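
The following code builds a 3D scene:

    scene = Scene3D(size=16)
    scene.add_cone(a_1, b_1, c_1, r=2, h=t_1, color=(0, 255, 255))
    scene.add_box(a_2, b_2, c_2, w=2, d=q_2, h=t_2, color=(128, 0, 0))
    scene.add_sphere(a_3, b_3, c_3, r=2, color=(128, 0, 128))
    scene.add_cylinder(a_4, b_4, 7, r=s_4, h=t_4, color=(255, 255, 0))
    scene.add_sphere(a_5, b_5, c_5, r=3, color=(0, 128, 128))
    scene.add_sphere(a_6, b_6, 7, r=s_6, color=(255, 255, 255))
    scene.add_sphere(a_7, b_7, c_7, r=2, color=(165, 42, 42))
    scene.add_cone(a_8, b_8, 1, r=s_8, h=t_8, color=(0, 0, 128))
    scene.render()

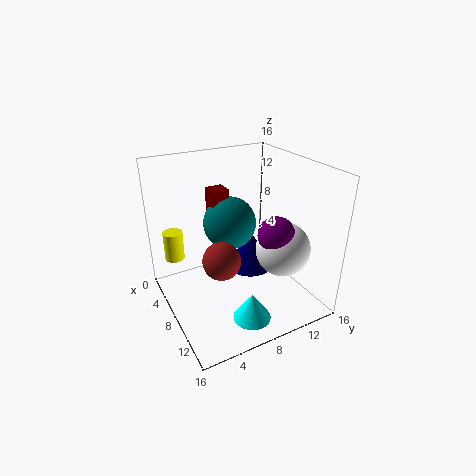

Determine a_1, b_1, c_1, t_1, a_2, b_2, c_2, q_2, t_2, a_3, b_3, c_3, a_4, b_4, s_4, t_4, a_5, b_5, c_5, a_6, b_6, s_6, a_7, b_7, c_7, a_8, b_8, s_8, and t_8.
a_1 = 13; b_1 = 7; c_1 = 1; t_1 = 3; a_2 = 4; b_2 = 6; c_2 = 8; q_2 = 2; t_2 = 5; a_3 = 11; b_3 = 11; c_3 = 9; a_4 = 7; b_4 = 1; s_4 = 1; t_4 = 3; a_5 = 6; b_5 = 8; c_5 = 9; a_6 = 11; b_6 = 12; s_6 = 3; a_7 = 10; b_7 = 5; c_7 = 7; a_8 = 4; b_8 = 12; s_8 = 3; t_8 = 5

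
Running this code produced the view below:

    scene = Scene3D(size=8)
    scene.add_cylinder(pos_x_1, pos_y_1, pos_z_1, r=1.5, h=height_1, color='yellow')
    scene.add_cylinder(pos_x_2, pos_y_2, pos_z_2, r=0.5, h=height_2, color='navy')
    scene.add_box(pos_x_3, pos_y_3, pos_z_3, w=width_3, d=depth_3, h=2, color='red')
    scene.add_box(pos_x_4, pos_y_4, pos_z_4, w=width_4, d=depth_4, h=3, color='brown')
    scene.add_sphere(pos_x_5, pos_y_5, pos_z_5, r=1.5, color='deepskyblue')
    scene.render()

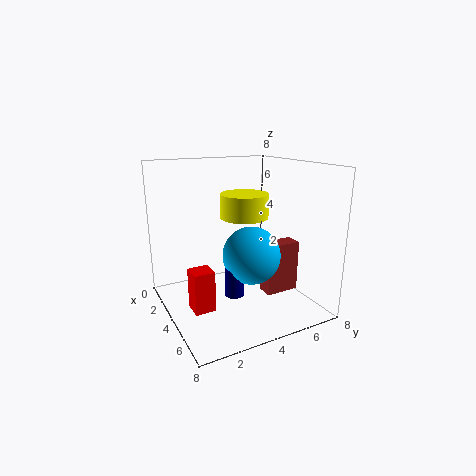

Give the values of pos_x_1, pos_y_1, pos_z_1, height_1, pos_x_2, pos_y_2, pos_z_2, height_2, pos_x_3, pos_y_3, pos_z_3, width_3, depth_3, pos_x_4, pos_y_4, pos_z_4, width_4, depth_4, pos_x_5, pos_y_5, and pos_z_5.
pos_x_1 = 2
pos_y_1 = 5.5
pos_z_1 = 4.5
height_1 = 1.5
pos_x_2 = 5.5
pos_y_2 = 3
pos_z_2 = 1.5
height_2 = 1.5
pos_x_3 = 5.5
pos_y_3 = 0.5
pos_z_3 = 1.5
width_3 = 1
depth_3 = 1
pos_x_4 = 4
pos_y_4 = 5.5
pos_z_4 = 0.5
width_4 = 1
depth_4 = 2
pos_x_5 = 5.5
pos_y_5 = 4
pos_z_5 = 3.5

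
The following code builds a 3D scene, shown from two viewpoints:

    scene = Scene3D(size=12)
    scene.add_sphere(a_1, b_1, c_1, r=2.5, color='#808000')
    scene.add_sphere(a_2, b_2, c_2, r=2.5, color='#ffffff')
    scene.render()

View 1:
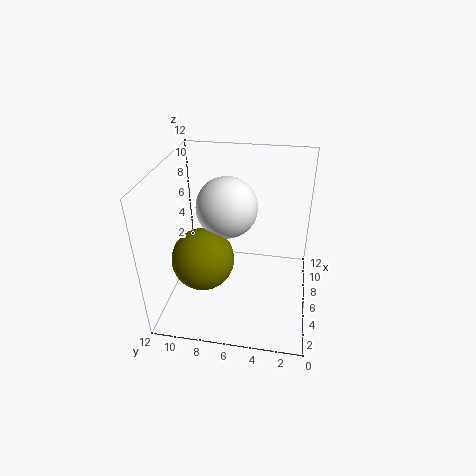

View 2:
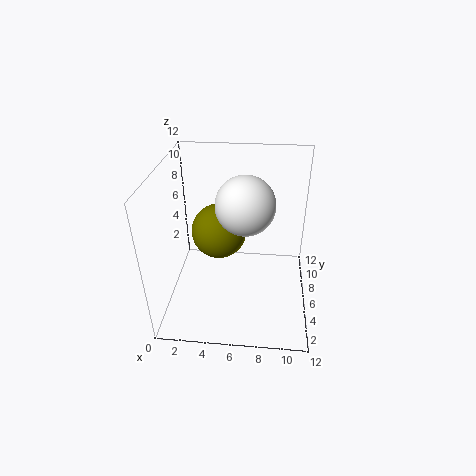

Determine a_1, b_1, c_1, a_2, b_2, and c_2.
a_1 = 4; b_1 = 8.5; c_1 = 5; a_2 = 6.5; b_2 = 7; c_2 = 8.5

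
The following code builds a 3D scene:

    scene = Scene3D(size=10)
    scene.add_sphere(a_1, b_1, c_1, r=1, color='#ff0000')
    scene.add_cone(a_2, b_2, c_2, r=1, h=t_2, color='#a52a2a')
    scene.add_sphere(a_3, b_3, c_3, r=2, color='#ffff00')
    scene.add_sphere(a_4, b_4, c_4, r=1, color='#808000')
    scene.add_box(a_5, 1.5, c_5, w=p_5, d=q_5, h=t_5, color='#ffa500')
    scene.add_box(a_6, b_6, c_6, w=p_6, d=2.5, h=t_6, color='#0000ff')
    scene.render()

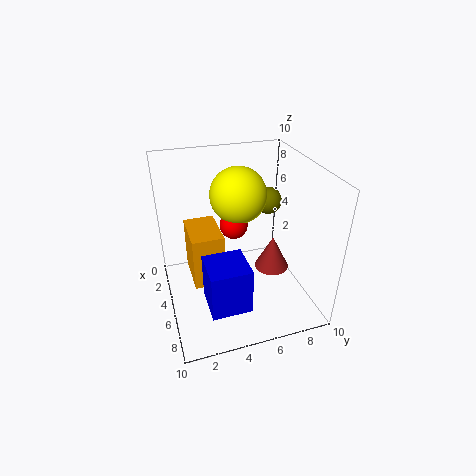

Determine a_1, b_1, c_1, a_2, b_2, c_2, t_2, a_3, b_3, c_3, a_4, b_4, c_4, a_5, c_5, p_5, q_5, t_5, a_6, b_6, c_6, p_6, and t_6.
a_1 = 4; b_1 = 5; c_1 = 5.5; a_2 = 8.5; b_2 = 6; c_2 = 5; t_2 = 2; a_3 = 3.5; b_3 = 5.5; c_3 = 7.5; a_4 = 3; b_4 = 8; c_4 = 6.5; a_5 = 4; c_5 = 3; p_5 = 3; q_5 = 2; t_5 = 3.5; a_6 = 7; b_6 = 2; c_6 = 2.5; p_6 = 2.5; t_6 = 3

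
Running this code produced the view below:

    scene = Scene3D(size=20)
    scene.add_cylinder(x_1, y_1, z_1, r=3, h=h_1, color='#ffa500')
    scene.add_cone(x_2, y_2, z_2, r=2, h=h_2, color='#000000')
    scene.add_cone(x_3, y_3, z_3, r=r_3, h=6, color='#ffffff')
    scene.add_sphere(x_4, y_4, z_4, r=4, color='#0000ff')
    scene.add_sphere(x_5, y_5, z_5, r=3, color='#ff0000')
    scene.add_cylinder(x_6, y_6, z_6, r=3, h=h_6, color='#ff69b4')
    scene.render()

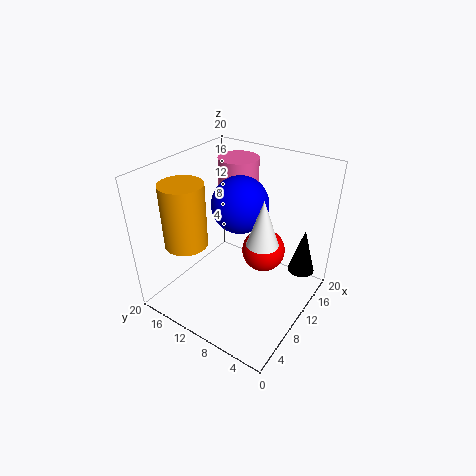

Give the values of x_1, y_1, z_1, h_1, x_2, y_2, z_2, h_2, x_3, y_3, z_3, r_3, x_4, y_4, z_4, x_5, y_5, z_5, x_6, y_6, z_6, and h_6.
x_1 = 6, y_1 = 16, z_1 = 9, h_1 = 9, x_2 = 17, y_2 = 3, z_2 = 3, h_2 = 7, x_3 = 8, y_3 = 5, z_3 = 12, r_3 = 2, x_4 = 12, y_4 = 11, z_4 = 14, x_5 = 12, y_5 = 7, z_5 = 8, x_6 = 16, y_6 = 14, z_6 = 12, h_6 = 7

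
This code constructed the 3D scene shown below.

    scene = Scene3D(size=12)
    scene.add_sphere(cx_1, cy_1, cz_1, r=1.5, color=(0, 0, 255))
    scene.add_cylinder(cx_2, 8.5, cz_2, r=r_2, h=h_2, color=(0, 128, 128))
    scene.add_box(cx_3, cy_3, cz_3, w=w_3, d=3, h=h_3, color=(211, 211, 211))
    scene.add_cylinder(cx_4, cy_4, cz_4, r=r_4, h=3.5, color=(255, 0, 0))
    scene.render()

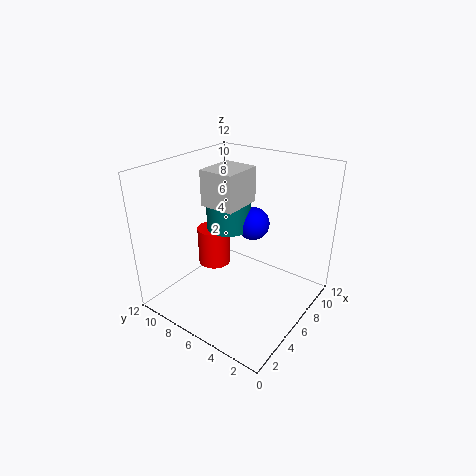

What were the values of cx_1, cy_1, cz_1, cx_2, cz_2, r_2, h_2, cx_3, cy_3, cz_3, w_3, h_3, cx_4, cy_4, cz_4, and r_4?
cx_1 = 9
cy_1 = 6.5
cz_1 = 6
cx_2 = 8
cz_2 = 5.5
r_2 = 2
h_2 = 4
cx_3 = 5
cy_3 = 6
cz_3 = 8.5
w_3 = 3.5
h_3 = 3
cx_4 = 7
cy_4 = 9.5
cz_4 = 2
r_4 = 1.5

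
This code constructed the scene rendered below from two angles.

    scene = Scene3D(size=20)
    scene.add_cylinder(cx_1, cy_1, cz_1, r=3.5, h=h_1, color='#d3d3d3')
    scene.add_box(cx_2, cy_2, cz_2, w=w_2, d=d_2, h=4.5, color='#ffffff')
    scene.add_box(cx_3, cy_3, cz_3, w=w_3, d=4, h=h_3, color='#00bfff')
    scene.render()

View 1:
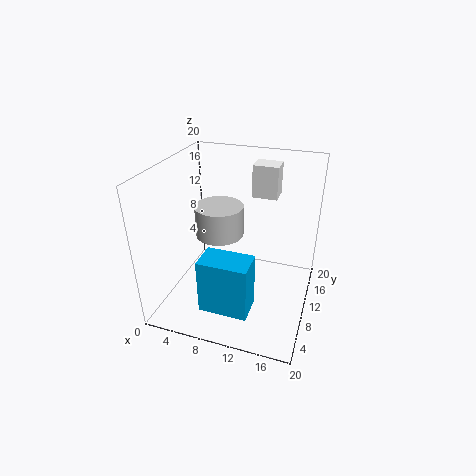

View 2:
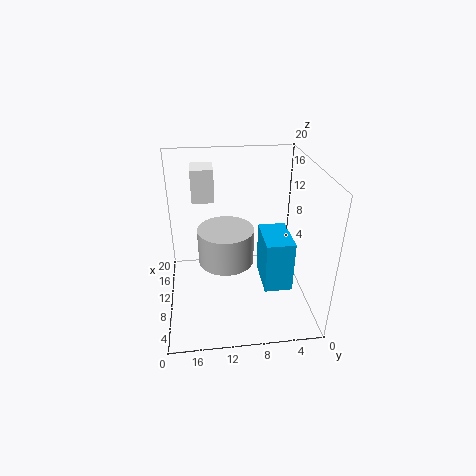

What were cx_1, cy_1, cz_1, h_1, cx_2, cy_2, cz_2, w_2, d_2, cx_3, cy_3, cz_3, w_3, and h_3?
cx_1 = 6.5
cy_1 = 12
cz_1 = 9
h_1 = 4.5
cx_2 = 11
cy_2 = 13
cz_2 = 15
w_2 = 3.5
d_2 = 3
cx_3 = 7
cy_3 = 2.5
cz_3 = 2.5
w_3 = 6.5
h_3 = 7.5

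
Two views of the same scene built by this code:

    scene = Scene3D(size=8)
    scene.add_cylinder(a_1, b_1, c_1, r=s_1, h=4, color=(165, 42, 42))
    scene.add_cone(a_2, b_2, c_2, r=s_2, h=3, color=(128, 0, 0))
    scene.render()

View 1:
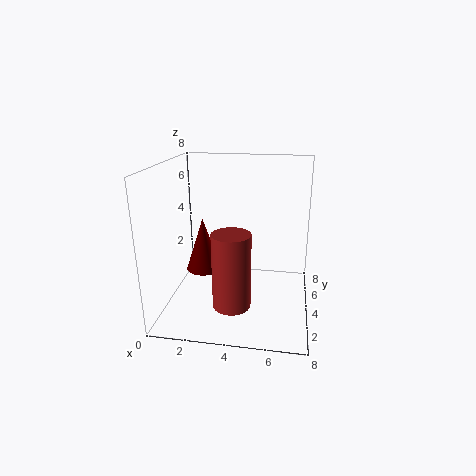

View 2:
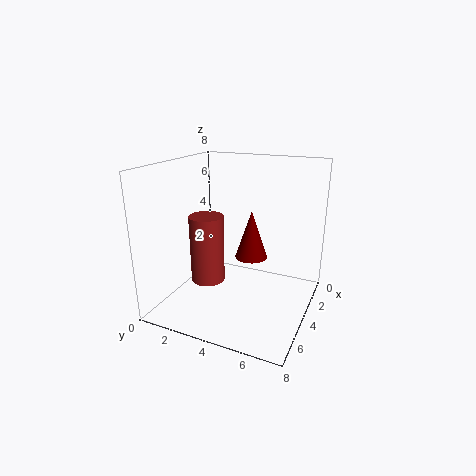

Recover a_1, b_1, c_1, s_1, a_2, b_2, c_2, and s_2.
a_1 = 4, b_1 = 2, c_1 = 1, s_1 = 1, a_2 = 2, b_2 = 4, c_2 = 2, s_2 = 1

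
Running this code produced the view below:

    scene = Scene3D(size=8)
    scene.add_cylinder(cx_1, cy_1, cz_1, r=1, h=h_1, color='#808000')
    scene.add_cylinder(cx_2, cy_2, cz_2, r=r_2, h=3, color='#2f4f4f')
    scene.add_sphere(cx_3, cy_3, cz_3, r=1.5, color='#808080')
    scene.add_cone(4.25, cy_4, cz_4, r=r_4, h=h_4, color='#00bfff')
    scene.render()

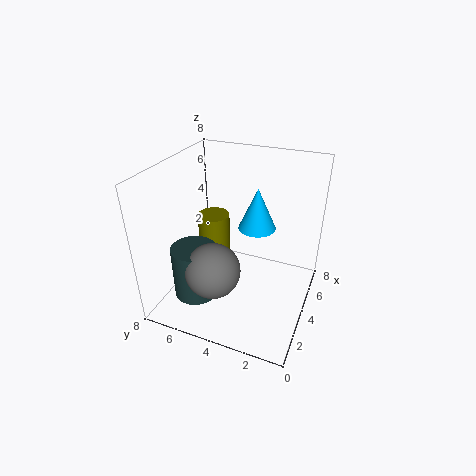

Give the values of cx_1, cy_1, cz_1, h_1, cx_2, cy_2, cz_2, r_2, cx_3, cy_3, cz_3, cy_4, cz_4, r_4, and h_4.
cx_1 = 6; cy_1 = 6.5; cz_1 = 1; h_1 = 3; cx_2 = 2.5; cy_2 = 6; cz_2 = 0.75; r_2 = 1.25; cx_3 = 2.25; cy_3 = 4.75; cz_3 = 2.75; cy_4 = 3; cz_4 = 4.75; r_4 = 1; h_4 = 2.25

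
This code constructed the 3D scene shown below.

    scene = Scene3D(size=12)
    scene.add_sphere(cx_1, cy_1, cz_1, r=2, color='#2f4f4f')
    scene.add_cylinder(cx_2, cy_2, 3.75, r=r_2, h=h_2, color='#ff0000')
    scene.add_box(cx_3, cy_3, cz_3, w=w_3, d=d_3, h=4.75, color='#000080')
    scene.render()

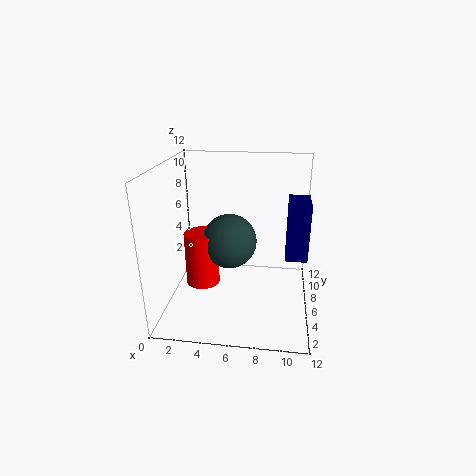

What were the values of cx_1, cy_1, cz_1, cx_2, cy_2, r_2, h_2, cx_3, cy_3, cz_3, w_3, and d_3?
cx_1 = 5.75; cy_1 = 3.25; cz_1 = 7; cx_2 = 3.75; cy_2 = 2.75; r_2 = 1.25; h_2 = 4; cx_3 = 10; cy_3 = 5.25; cz_3 = 4.5; w_3 = 1.75; d_3 = 3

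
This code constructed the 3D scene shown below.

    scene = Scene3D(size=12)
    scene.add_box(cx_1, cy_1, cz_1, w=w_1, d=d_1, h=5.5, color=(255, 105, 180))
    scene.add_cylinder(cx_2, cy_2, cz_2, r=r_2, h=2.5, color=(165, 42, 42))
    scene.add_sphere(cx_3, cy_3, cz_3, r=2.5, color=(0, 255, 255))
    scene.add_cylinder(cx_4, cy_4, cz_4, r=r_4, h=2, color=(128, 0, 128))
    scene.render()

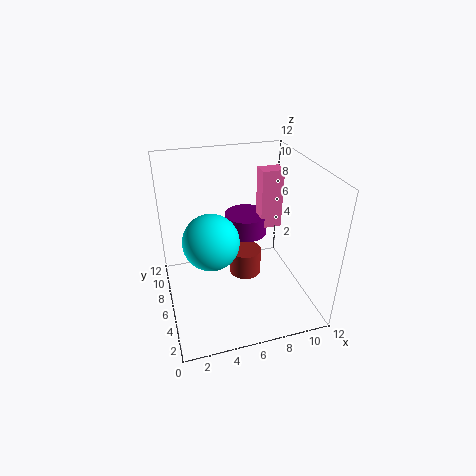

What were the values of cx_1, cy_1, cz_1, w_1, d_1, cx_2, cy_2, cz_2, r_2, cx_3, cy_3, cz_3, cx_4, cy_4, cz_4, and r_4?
cx_1 = 9
cy_1 = 8.5
cz_1 = 5
w_1 = 2
d_1 = 1.5
cx_2 = 7.5
cy_2 = 8.5
cz_2 = 0.5
r_2 = 1.5
cx_3 = 4
cy_3 = 7.5
cz_3 = 5
cx_4 = 8
cy_4 = 10
cz_4 = 4
r_4 = 2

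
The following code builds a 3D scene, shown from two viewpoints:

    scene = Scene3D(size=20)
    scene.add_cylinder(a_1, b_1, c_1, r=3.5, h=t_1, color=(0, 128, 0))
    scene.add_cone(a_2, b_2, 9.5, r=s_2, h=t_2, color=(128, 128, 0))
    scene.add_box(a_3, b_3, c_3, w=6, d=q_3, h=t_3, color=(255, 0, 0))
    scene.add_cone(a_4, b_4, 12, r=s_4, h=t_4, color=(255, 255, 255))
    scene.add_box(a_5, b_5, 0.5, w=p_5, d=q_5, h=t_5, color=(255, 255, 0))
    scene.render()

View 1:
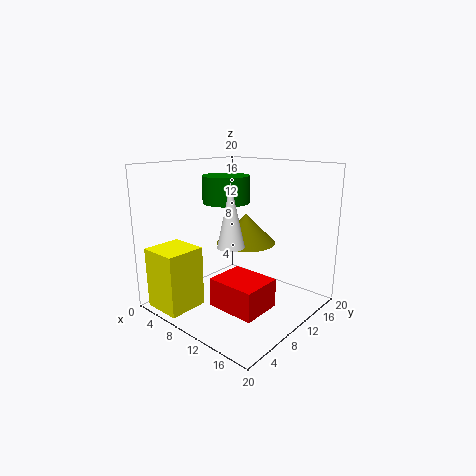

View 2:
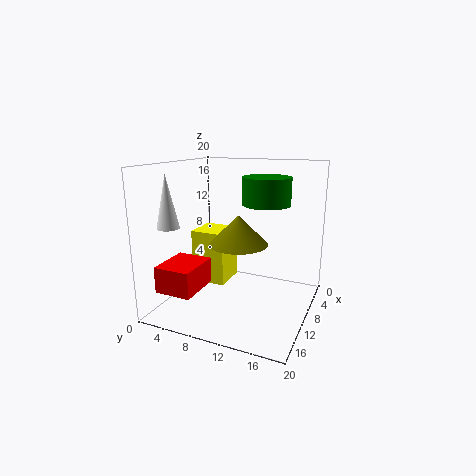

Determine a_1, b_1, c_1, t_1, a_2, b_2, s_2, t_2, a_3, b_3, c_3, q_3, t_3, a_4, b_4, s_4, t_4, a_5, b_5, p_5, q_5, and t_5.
a_1 = 5.5
b_1 = 12.5
c_1 = 14
t_1 = 4
a_2 = 11
b_2 = 10.5
s_2 = 4
t_2 = 4
a_3 = 12.5
b_3 = 2
c_3 = 4
q_3 = 5
t_3 = 3.5
a_4 = 15.5
b_4 = 2.5
s_4 = 1.5
t_4 = 7
a_5 = 1.5
b_5 = 0.5
p_5 = 5.5
q_5 = 5.5
t_5 = 8.5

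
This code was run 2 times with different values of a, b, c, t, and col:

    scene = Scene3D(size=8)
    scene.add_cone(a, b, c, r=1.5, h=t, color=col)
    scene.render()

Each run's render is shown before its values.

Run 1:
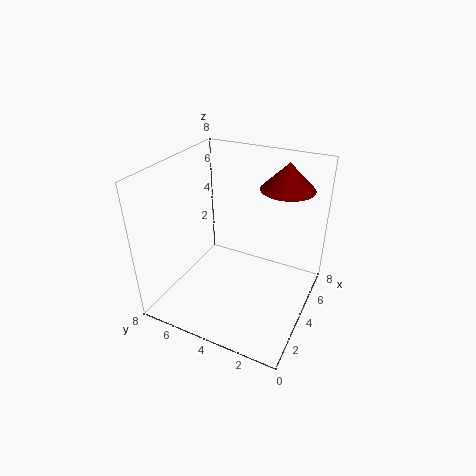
a = 6
b = 2
c = 6.5
t = 1.5
col = 'maroon'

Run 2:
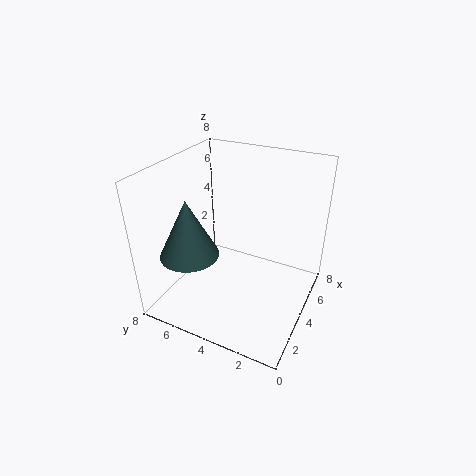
a = 1.5
b = 5.5
c = 4
t = 3
col = 'darkslategray'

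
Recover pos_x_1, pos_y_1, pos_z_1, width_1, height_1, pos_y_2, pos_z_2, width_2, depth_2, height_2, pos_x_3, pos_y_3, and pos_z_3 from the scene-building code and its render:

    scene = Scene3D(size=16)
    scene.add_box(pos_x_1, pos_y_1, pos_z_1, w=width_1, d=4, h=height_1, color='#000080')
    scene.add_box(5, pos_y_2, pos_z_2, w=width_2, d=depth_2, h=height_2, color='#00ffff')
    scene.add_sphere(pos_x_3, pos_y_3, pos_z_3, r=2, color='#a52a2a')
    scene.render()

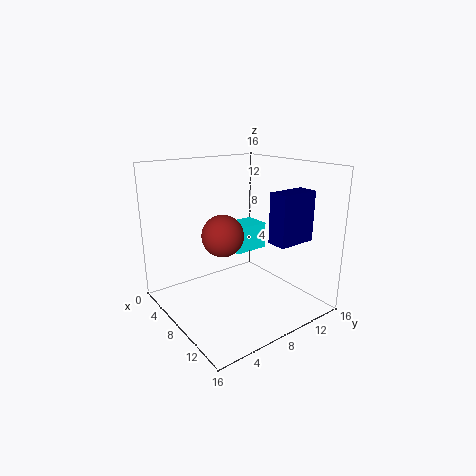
pos_x_1 = 13; pos_y_1 = 8; pos_z_1 = 9; width_1 = 2; height_1 = 5; pos_y_2 = 8; pos_z_2 = 6; width_2 = 3; depth_2 = 4; height_2 = 3; pos_x_3 = 11; pos_y_3 = 4; pos_z_3 = 10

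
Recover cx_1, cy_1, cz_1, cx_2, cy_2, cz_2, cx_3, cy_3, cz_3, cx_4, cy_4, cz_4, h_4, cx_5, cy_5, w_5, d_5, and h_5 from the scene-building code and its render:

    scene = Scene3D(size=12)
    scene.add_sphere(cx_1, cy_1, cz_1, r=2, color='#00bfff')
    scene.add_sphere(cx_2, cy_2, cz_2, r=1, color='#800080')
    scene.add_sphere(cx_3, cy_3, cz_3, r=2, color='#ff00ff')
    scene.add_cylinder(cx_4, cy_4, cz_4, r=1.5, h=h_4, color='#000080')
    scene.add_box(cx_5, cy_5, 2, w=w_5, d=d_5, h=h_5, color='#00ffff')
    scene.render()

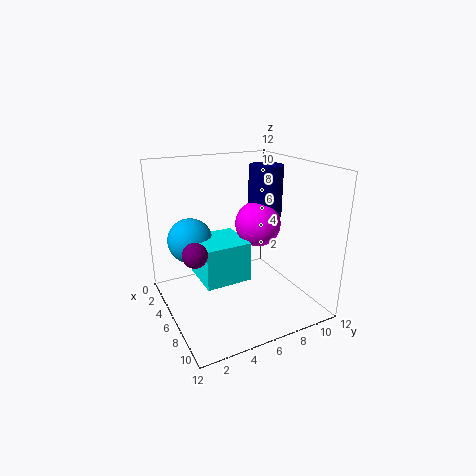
cx_1 = 2.5, cy_1 = 3, cz_1 = 5, cx_2 = 6.5, cy_2 = 2, cz_2 = 5.5, cx_3 = 5, cy_3 = 8.5, cz_3 = 6.5, cx_4 = 4.5, cy_4 = 9.5, cz_4 = 7, h_4 = 4.5, cx_5 = 2.5, cy_5 = 3, w_5 = 4, d_5 = 4, h_5 = 3.5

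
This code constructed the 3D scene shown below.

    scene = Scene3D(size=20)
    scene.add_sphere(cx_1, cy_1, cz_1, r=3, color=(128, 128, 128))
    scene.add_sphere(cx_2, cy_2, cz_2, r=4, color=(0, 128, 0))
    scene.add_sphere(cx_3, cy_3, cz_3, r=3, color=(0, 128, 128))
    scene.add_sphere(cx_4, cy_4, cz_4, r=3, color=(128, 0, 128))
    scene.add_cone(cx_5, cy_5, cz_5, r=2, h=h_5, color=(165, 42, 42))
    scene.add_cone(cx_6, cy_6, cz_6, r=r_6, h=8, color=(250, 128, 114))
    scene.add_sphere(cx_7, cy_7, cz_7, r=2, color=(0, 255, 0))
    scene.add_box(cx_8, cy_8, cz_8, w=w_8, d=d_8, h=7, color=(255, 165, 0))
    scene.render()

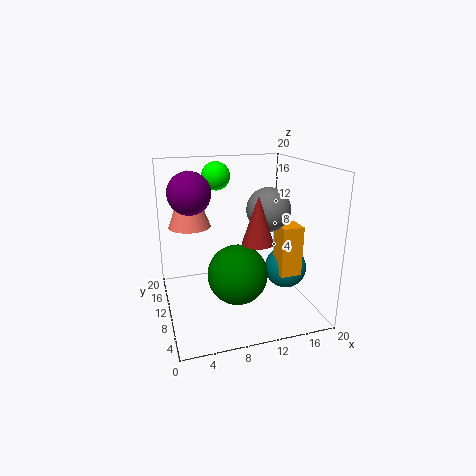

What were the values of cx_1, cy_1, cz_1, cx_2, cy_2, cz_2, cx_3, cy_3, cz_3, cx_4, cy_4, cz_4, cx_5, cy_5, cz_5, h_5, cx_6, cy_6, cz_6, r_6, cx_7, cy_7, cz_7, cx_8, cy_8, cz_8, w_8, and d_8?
cx_1 = 14
cy_1 = 9
cz_1 = 14
cx_2 = 9
cy_2 = 7
cz_2 = 6
cx_3 = 17
cy_3 = 9
cz_3 = 5
cx_4 = 4
cy_4 = 13
cz_4 = 16
cx_5 = 11
cy_5 = 5
cz_5 = 11
h_5 = 6
cx_6 = 4
cy_6 = 14
cz_6 = 11
r_6 = 3
cx_7 = 8
cy_7 = 14
cz_7 = 18
cx_8 = 15
cy_8 = 6
cz_8 = 5
w_8 = 3
d_8 = 3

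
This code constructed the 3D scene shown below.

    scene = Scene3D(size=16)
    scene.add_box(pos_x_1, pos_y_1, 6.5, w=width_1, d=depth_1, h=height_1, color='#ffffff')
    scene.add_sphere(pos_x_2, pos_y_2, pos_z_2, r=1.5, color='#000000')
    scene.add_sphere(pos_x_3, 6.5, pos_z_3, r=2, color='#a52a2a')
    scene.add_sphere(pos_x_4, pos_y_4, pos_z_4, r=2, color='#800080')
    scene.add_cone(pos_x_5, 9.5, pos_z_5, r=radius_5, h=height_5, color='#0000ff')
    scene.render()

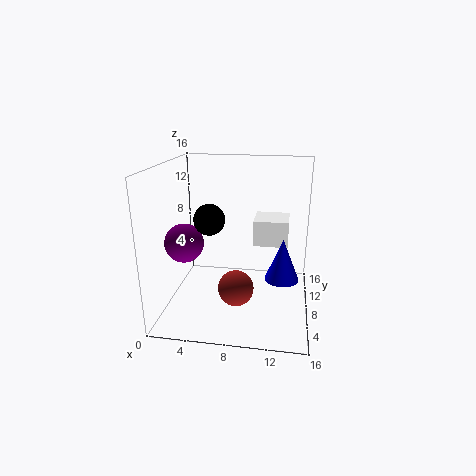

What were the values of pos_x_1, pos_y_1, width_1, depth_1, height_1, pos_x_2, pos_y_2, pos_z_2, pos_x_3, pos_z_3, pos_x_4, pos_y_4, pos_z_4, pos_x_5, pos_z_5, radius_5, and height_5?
pos_x_1 = 9.5
pos_y_1 = 9.5
width_1 = 4
depth_1 = 4
height_1 = 3
pos_x_2 = 6
pos_y_2 = 3.5
pos_z_2 = 11.5
pos_x_3 = 8
pos_z_3 = 2.5
pos_x_4 = 3
pos_y_4 = 4.5
pos_z_4 = 8.5
pos_x_5 = 13
pos_z_5 = 2.5
radius_5 = 2
height_5 = 5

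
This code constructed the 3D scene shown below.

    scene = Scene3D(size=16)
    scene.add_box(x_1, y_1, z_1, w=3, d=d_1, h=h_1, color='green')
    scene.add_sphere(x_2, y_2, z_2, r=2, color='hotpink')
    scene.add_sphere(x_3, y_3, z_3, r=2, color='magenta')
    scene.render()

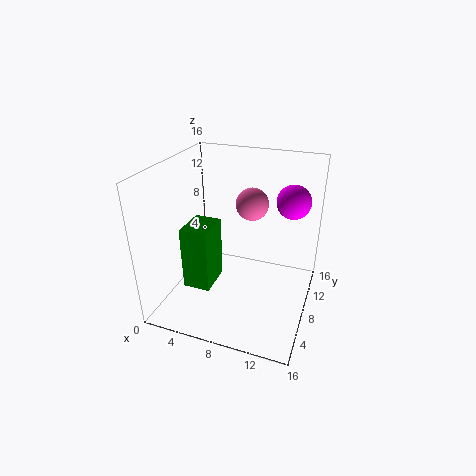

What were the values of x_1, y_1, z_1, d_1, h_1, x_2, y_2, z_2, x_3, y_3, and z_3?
x_1 = 3
y_1 = 4
z_1 = 3
d_1 = 4
h_1 = 7
x_2 = 8
y_2 = 13
z_2 = 10
x_3 = 13
y_3 = 13
z_3 = 11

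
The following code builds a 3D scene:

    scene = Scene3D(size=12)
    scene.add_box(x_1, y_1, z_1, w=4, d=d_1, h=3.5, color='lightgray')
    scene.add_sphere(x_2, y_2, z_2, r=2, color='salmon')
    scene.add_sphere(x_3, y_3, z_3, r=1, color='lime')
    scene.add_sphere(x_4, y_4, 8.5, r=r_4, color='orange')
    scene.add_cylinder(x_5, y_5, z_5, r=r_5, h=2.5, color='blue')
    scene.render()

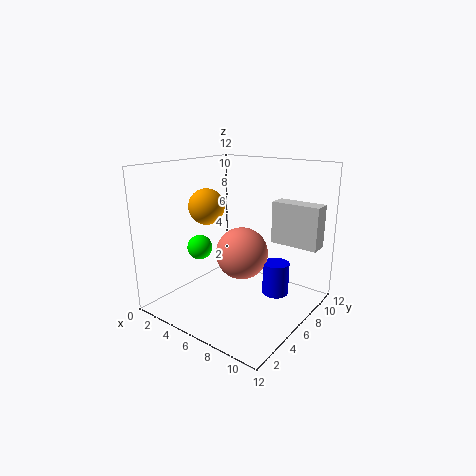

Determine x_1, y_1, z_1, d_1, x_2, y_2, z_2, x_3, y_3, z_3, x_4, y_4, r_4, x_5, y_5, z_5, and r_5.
x_1 = 8, y_1 = 8, z_1 = 5.5, d_1 = 1.5, x_2 = 7.5, y_2 = 4.5, z_2 = 5.5, x_3 = 4, y_3 = 3.5, z_3 = 5.5, x_4 = 3.5, y_4 = 5, r_4 = 1.5, x_5 = 10, y_5 = 5.5, z_5 = 2.5, r_5 = 1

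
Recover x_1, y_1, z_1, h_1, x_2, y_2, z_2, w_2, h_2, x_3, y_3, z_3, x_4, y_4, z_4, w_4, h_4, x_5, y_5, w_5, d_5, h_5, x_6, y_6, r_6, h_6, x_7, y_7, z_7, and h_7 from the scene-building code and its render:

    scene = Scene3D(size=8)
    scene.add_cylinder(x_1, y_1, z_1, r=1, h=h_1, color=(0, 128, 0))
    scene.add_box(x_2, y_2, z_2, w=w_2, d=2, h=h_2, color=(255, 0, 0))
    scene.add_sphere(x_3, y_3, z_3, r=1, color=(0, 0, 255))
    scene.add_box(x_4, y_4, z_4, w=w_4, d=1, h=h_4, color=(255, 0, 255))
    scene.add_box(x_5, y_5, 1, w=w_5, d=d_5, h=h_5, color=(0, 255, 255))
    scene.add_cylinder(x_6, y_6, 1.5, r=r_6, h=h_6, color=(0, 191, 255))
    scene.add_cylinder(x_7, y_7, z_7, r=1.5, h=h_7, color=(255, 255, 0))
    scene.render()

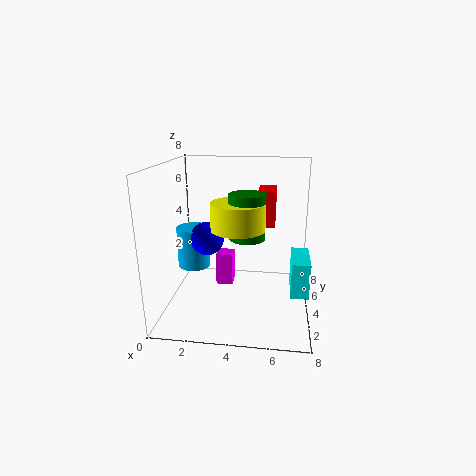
x_1 = 4.5; y_1 = 4; z_1 = 4; h_1 = 2.5; x_2 = 5; y_2 = 4.5; z_2 = 4.5; w_2 = 1; h_2 = 2; x_3 = 2; y_3 = 5; z_3 = 3.5; x_4 = 2.5; y_4 = 5; z_4 = 0.5; w_4 = 1; h_4 = 2; x_5 = 7; y_5 = 3; w_5 = 1; d_5 = 2.5; h_5 = 2; x_6 = 1; y_6 = 5.5; r_6 = 1; h_6 = 2.5; x_7 = 4; y_7 = 4; z_7 = 4.5; h_7 = 1.5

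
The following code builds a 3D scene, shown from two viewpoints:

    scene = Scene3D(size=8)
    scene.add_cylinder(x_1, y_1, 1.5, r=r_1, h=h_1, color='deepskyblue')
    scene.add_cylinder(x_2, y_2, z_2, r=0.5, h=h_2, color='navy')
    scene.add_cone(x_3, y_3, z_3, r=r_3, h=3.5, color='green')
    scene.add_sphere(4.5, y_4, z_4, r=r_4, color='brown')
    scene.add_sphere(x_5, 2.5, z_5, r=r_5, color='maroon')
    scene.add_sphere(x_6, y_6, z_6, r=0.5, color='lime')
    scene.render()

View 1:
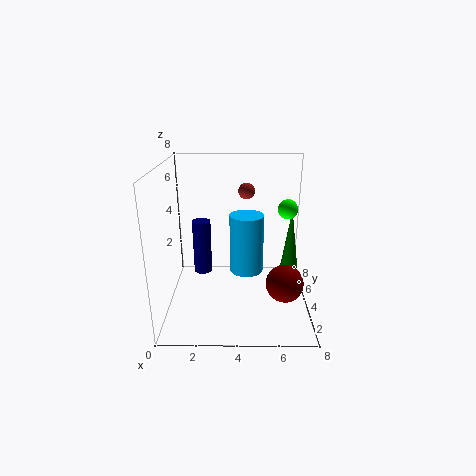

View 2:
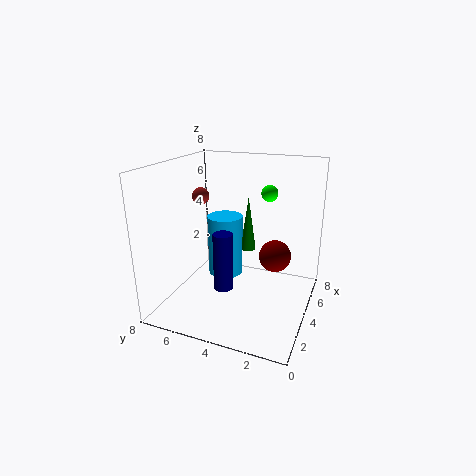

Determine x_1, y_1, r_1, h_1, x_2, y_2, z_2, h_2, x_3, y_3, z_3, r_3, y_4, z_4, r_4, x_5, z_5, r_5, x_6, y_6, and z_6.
x_1 = 4.5, y_1 = 5, r_1 = 1, h_1 = 3.5, x_2 = 2, y_2 = 4, z_2 = 2, h_2 = 3, x_3 = 7, y_3 = 4.5, z_3 = 2, r_3 = 0.5, y_4 = 6.5, z_4 = 6, r_4 = 0.5, x_5 = 6.5, z_5 = 2, r_5 = 1, x_6 = 6.5, y_6 = 3, z_6 = 6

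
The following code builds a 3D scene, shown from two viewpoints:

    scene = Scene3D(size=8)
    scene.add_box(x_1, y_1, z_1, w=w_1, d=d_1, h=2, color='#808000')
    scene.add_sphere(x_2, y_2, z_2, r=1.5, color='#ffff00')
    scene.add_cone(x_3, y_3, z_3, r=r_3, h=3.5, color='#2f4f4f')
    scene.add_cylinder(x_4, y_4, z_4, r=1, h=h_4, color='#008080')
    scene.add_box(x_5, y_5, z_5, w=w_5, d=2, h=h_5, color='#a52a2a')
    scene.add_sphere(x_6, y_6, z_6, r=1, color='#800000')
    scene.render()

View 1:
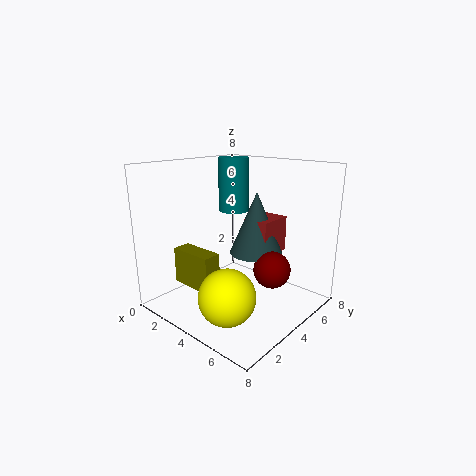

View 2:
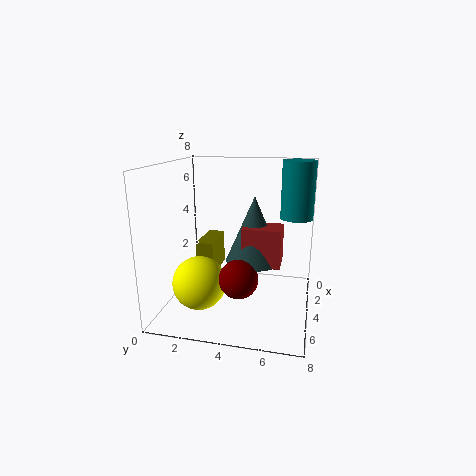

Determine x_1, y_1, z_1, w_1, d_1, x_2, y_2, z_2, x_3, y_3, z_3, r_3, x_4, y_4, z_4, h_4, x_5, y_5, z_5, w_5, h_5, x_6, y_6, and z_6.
x_1 = 1.5
y_1 = 1.5
z_1 = 1.5
w_1 = 2.5
d_1 = 1
x_2 = 5
y_2 = 2
z_2 = 1.5
x_3 = 4.5
y_3 = 5
z_3 = 3
r_3 = 1.5
x_4 = 1
y_4 = 7
z_4 = 4.5
h_4 = 3.5
x_5 = 4
y_5 = 4.5
z_5 = 3
w_5 = 1.5
h_5 = 2
x_6 = 6
y_6 = 4.5
z_6 = 2.5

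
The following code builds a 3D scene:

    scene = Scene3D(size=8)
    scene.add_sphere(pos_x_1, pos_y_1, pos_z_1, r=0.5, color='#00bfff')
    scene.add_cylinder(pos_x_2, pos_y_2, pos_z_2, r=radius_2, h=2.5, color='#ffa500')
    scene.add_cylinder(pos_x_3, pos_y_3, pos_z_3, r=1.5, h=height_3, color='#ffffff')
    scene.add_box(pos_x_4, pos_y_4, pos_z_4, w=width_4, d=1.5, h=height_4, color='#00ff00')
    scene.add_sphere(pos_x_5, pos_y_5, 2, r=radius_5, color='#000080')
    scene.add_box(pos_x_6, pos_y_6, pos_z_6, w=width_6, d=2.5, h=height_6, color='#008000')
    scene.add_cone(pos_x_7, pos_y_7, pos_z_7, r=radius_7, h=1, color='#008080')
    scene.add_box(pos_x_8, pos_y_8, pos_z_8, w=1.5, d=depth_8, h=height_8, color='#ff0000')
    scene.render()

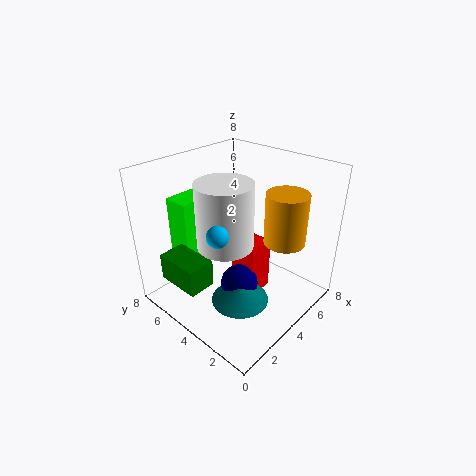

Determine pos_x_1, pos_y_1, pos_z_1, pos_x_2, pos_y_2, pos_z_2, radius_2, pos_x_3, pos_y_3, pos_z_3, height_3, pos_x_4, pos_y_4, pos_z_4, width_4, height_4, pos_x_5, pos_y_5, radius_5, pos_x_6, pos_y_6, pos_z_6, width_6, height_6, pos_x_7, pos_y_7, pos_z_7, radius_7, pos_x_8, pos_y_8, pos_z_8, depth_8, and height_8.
pos_x_1 = 1, pos_y_1 = 2.5, pos_z_1 = 6, pos_x_2 = 4, pos_y_2 = 1, pos_z_2 = 5, radius_2 = 1, pos_x_3 = 3, pos_y_3 = 4, pos_z_3 = 4, height_3 = 3.5, pos_x_4 = 2, pos_y_4 = 6, pos_z_4 = 2.5, width_4 = 2.5, height_4 = 3.5, pos_x_5 = 3, pos_y_5 = 3, radius_5 = 1, pos_x_6 = 0.5, pos_y_6 = 4, pos_z_6 = 2, width_6 = 1.5, height_6 = 1.5, pos_x_7 = 2.5, pos_y_7 = 2.5, pos_z_7 = 1.5, radius_7 = 1.5, pos_x_8 = 3.5, pos_y_8 = 2.5, pos_z_8 = 1, depth_8 = 1.5, height_8 = 3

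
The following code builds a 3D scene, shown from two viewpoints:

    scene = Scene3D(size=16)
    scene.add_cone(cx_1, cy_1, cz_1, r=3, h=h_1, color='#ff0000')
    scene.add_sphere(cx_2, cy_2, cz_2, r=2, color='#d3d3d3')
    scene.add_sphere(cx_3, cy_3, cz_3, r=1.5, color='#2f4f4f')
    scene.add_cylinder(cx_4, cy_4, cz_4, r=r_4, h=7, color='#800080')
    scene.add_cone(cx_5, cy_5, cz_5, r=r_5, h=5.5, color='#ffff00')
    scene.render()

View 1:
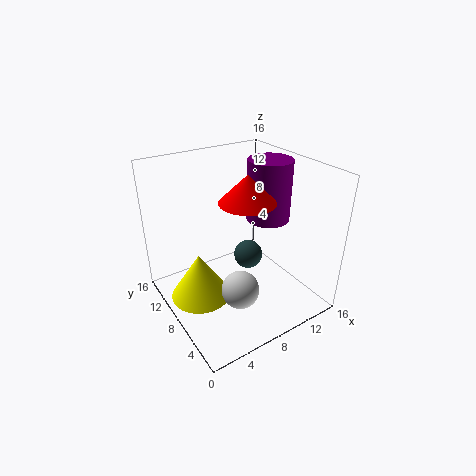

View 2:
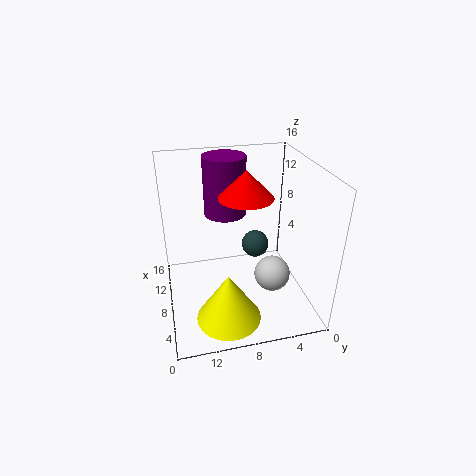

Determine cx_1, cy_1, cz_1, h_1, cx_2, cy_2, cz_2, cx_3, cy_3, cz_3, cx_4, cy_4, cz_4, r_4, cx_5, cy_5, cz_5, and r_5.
cx_1 = 8.5; cy_1 = 7; cz_1 = 12.5; h_1 = 3; cx_2 = 6; cy_2 = 4.5; cz_2 = 4; cx_3 = 8; cy_3 = 6; cz_3 = 7; cx_4 = 12.5; cy_4 = 8.5; cz_4 = 9; r_4 = 2.5; cx_5 = 4; cy_5 = 10; cz_5 = 0.5; r_5 = 3.5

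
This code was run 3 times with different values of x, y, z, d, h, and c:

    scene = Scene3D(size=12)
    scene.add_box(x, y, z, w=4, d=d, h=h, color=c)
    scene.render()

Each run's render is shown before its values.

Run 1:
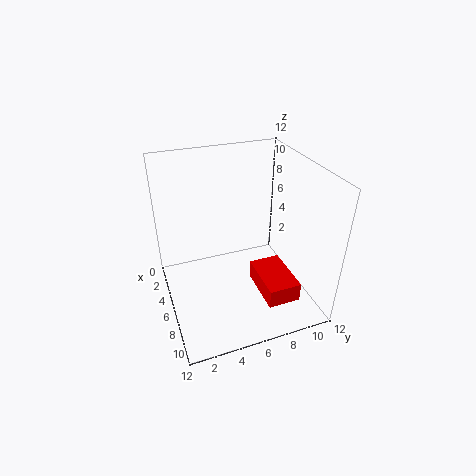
x = 7.5, y = 6.5, z = 3, d = 2.5, h = 1.5, c = 'red'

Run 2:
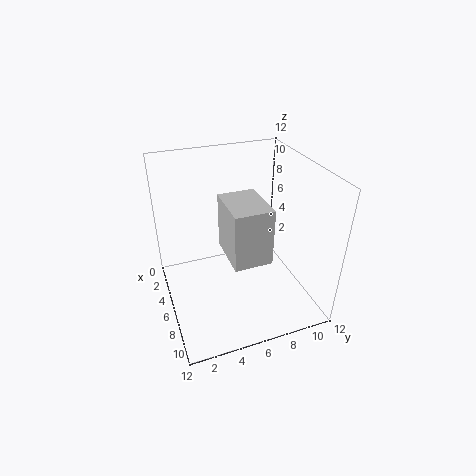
x = 5.5, y = 4.5, z = 5.5, d = 3, h = 4.5, c = 'lightgray'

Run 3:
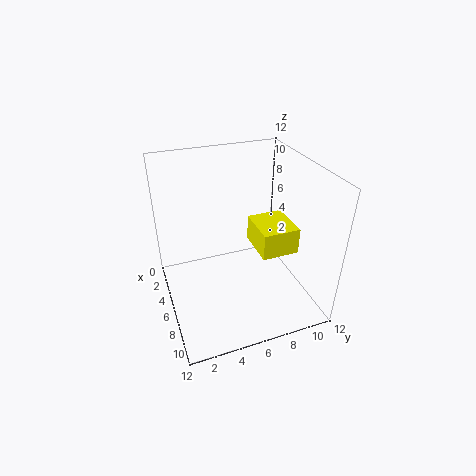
x = 2, y = 8.5, z = 3, d = 3.5, h = 2.5, c = 'yellow'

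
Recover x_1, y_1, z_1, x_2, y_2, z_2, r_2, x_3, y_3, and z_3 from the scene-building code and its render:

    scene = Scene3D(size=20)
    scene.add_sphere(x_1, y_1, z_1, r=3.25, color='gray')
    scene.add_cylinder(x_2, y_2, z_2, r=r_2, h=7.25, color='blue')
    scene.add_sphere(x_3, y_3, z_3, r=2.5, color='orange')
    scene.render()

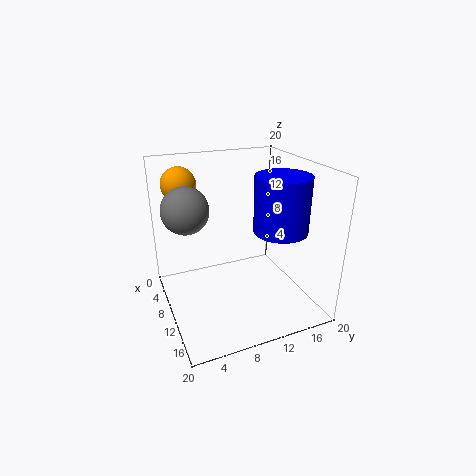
x_1 = 7.25
y_1 = 3.5
z_1 = 14
x_2 = 14.5
y_2 = 14
z_2 = 12.25
r_2 = 3.5
x_3 = 3.25
y_3 = 3.75
z_3 = 16.5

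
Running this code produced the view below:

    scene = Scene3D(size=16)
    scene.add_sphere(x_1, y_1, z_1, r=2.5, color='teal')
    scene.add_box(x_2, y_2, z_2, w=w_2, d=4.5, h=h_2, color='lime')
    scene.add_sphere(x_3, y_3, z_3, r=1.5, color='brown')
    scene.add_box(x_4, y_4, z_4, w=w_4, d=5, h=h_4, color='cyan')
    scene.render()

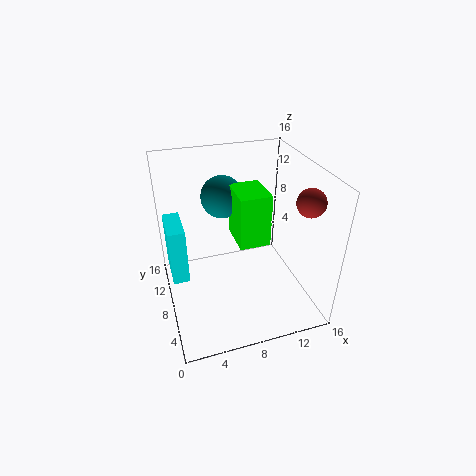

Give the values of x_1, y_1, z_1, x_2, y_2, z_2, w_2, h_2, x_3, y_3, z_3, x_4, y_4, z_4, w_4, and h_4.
x_1 = 7.5, y_1 = 12.5, z_1 = 11, x_2 = 8, y_2 = 7, z_2 = 7, w_2 = 3.5, h_2 = 6, x_3 = 14.5, y_3 = 4.5, z_3 = 13, x_4 = 0.5, y_4 = 10, z_4 = 1.5, w_4 = 2, h_4 = 7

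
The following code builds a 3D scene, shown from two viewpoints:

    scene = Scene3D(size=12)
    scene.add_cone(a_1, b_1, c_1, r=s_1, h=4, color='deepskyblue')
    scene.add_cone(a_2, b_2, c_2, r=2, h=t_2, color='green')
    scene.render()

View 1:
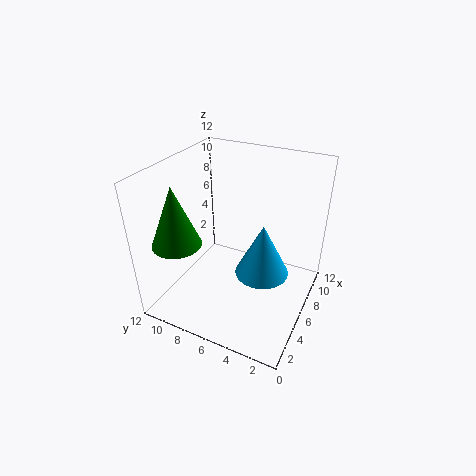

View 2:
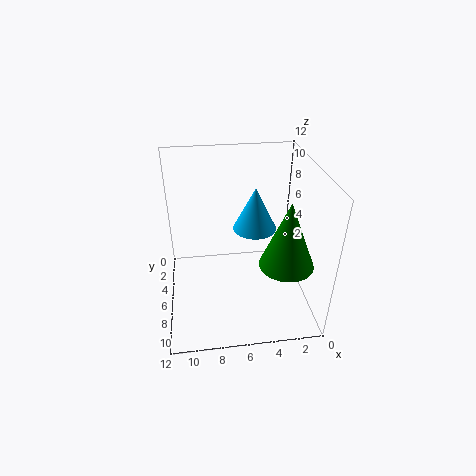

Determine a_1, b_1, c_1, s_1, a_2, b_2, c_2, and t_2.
a_1 = 4; b_1 = 3; c_1 = 5; s_1 = 2; a_2 = 3; b_2 = 10; c_2 = 6; t_2 = 5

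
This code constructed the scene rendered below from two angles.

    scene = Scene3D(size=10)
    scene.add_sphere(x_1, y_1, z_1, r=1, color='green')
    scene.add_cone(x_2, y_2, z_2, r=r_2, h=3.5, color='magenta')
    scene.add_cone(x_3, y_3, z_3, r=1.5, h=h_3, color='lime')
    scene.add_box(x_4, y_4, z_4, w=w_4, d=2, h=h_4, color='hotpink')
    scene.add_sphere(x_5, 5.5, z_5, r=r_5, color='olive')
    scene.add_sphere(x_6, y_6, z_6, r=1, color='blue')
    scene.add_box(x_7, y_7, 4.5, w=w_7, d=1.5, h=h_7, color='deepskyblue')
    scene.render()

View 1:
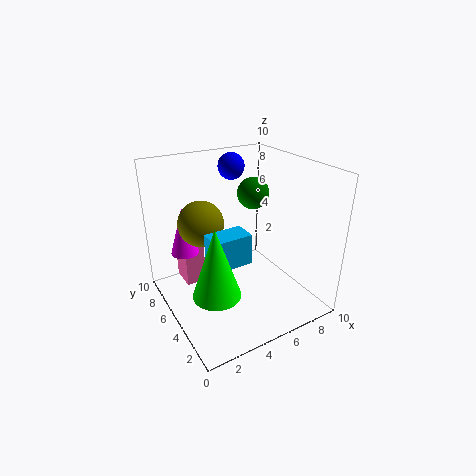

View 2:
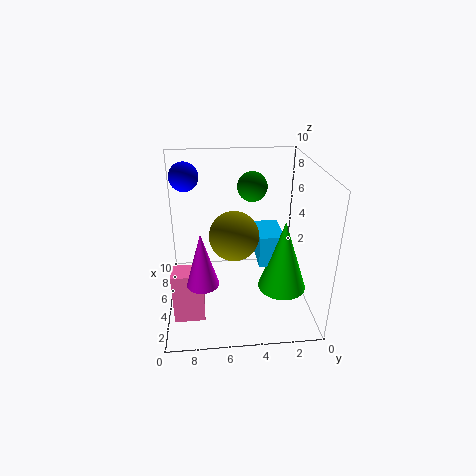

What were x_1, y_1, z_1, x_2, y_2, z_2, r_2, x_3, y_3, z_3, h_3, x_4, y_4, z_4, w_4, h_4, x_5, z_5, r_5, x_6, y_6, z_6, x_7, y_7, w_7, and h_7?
x_1 = 5.5
y_1 = 4
z_1 = 8.5
x_2 = 2
y_2 = 7.5
z_2 = 3.5
r_2 = 1
x_3 = 2
y_3 = 2.5
z_3 = 3
h_3 = 4.5
x_4 = 2
y_4 = 7.5
z_4 = 0.5
w_4 = 1.5
h_4 = 3.5
x_5 = 2.5
z_5 = 6.5
r_5 = 1.5
x_6 = 6.5
y_6 = 8.5
z_6 = 9
x_7 = 2
y_7 = 2.5
w_7 = 2.5
h_7 = 2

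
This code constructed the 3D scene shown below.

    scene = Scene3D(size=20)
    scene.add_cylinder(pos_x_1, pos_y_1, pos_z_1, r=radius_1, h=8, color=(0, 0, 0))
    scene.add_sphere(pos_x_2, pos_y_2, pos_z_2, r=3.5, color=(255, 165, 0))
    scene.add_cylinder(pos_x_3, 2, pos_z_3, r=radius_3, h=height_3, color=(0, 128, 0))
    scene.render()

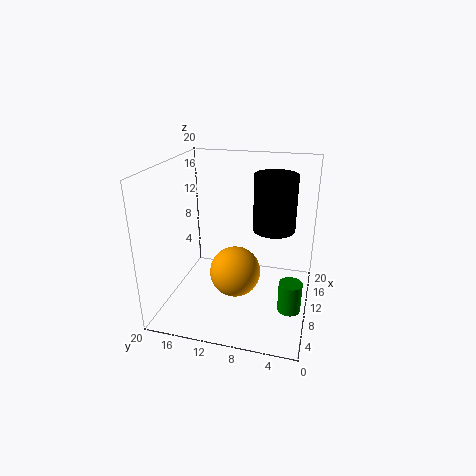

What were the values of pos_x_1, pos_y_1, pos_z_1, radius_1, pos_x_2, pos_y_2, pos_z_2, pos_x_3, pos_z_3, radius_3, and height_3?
pos_x_1 = 13, pos_y_1 = 5.5, pos_z_1 = 10.5, radius_1 = 3, pos_x_2 = 8.5, pos_y_2 = 10, pos_z_2 = 5.5, pos_x_3 = 6, pos_z_3 = 2.5, radius_3 = 1.5, height_3 = 4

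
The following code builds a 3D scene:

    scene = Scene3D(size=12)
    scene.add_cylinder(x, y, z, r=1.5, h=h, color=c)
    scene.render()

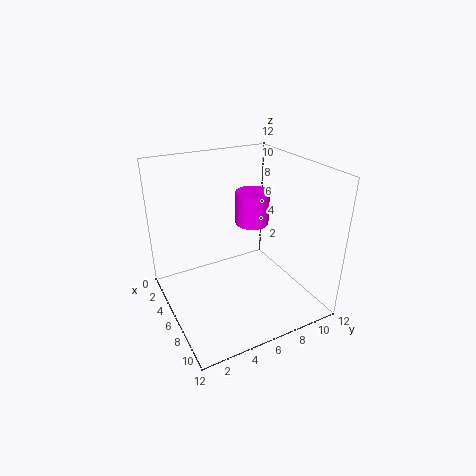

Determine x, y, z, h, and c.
x = 4; y = 8.5; z = 6; h = 3; c = 'magenta'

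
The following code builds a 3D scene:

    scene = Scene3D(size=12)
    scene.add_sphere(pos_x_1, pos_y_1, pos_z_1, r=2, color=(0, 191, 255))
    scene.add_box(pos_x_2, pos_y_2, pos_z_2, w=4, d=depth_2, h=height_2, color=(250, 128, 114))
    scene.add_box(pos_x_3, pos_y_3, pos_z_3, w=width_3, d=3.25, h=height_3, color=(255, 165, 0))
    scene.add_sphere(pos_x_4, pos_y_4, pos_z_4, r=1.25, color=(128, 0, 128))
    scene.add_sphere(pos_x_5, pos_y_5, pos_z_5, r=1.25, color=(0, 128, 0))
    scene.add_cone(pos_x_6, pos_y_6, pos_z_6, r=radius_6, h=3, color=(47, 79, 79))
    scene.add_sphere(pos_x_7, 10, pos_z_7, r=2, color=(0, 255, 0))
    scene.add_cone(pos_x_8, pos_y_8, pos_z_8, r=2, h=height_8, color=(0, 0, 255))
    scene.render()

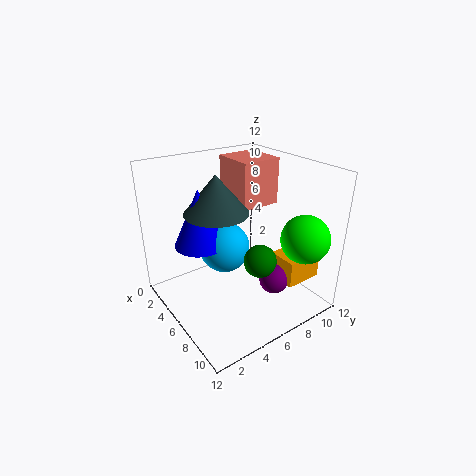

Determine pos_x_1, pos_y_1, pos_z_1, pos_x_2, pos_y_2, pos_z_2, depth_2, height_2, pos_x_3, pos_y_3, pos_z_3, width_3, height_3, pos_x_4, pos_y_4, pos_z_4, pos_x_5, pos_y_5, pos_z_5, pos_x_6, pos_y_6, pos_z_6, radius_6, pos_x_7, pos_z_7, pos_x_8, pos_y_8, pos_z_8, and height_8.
pos_x_1 = 6.25; pos_y_1 = 4.5; pos_z_1 = 5.75; pos_x_2 = 0.25; pos_y_2 = 8; pos_z_2 = 7.25; depth_2 = 3.75; height_2 = 4.25; pos_x_3 = 7.5; pos_y_3 = 8.5; pos_z_3 = 2.25; width_3 = 2.5; height_3 = 2.25; pos_x_4 = 8.5; pos_y_4 = 8; pos_z_4 = 2.5; pos_x_5 = 9.25; pos_y_5 = 5.75; pos_z_5 = 5.5; pos_x_6 = 6; pos_y_6 = 4; pos_z_6 = 8.75; radius_6 = 2.5; pos_x_7 = 9.75; pos_z_7 = 6.25; pos_x_8 = 5.5; pos_y_8 = 2.75; pos_z_8 = 6.25; height_8 = 4.5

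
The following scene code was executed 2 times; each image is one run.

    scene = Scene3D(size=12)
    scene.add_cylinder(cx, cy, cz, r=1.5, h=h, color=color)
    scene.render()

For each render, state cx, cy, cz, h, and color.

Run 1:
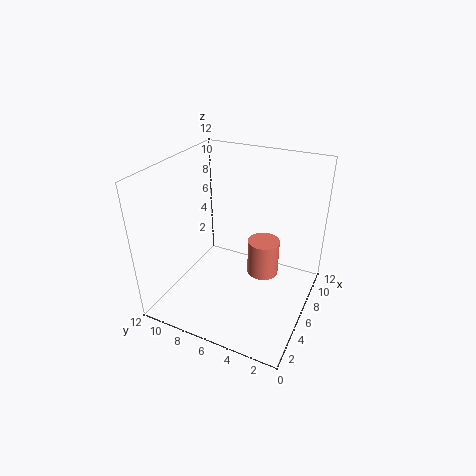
cx = 9.5, cy = 5, cz = 0.5, h = 3.5, color = 'salmon'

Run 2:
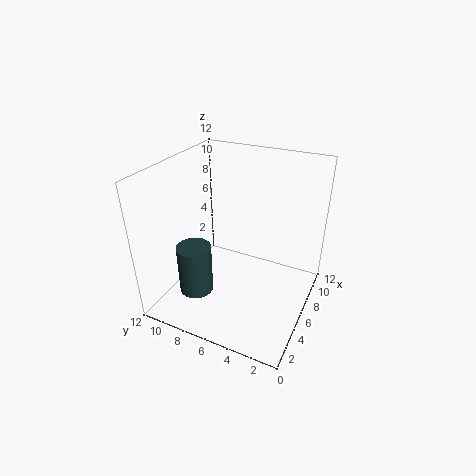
cx = 4.5, cy = 9.5, cz = 0.5, h = 4.5, color = 'darkslategray'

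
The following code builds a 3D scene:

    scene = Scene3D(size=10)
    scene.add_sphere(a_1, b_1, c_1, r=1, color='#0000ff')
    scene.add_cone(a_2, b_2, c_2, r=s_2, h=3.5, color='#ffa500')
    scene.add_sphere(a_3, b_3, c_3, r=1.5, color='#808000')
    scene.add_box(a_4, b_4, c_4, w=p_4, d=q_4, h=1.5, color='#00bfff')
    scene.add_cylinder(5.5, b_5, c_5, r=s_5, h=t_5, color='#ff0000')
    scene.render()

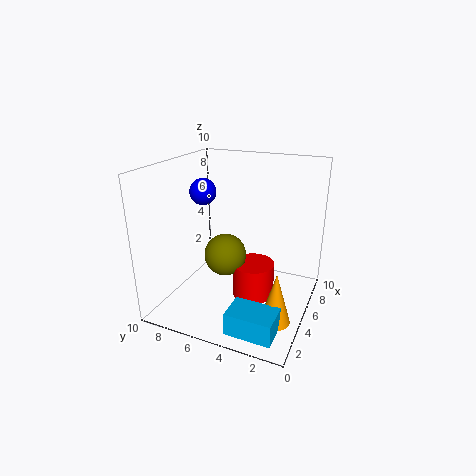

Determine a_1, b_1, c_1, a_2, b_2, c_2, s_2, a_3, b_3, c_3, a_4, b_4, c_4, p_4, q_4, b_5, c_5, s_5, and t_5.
a_1 = 6.5; b_1 = 8.5; c_1 = 7.5; a_2 = 3; b_2 = 1.5; c_2 = 0.5; s_2 = 1; a_3 = 5; b_3 = 6; c_3 = 3.5; a_4 = 0.5; b_4 = 1; c_4 = 0.5; p_4 = 2; q_4 = 3; b_5 = 4; c_5 = 0.5; s_5 = 1.5; t_5 = 2.5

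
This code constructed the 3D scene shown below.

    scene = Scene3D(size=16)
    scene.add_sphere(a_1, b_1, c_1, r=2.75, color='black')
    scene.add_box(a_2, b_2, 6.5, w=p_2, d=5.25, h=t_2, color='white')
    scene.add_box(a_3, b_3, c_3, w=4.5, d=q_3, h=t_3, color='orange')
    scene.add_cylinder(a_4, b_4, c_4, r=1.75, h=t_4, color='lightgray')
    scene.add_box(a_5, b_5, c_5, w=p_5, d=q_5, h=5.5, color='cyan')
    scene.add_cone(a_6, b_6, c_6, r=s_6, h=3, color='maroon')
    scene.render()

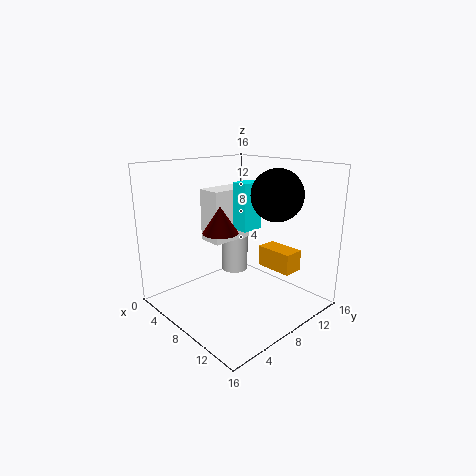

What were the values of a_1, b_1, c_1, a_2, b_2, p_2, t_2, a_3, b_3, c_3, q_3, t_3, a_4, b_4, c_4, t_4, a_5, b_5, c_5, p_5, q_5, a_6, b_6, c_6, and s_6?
a_1 = 11.5
b_1 = 10.25
c_1 = 13
a_2 = 2.25
b_2 = 7.25
p_2 = 3
t_2 = 6.25
a_3 = 7.25
b_3 = 12.25
c_3 = 3.25
q_3 = 2.5
t_3 = 2.5
a_4 = 2.75
b_4 = 12.25
c_4 = 1.25
t_4 = 4.75
a_5 = 5.75
b_5 = 9.25
c_5 = 8.25
p_5 = 2
q_5 = 2.75
a_6 = 6.5
b_6 = 6.75
c_6 = 8.5
s_6 = 2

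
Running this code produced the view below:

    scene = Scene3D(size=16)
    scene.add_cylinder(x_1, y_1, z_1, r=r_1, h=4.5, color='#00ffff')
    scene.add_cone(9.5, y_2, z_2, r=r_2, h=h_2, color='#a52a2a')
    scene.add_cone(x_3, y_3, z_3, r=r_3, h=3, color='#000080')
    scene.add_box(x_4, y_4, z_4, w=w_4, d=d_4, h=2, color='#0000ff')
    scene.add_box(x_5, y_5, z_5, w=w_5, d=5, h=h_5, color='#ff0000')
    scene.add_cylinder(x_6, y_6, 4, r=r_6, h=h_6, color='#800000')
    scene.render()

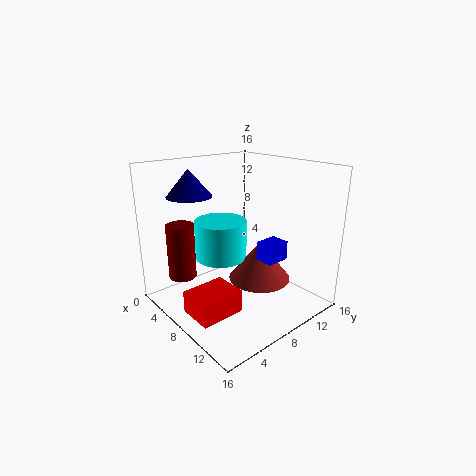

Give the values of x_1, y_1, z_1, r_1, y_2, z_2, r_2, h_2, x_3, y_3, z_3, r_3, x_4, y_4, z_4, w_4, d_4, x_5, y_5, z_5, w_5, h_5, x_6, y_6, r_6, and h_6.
x_1 = 5.5
y_1 = 7.5
z_1 = 5
r_1 = 3
y_2 = 10
z_2 = 3
r_2 = 3.5
h_2 = 4.5
x_3 = 4
y_3 = 4.5
z_3 = 12.5
r_3 = 2.5
x_4 = 11
y_4 = 8
z_4 = 6.5
w_4 = 2
d_4 = 2.5
x_5 = 6.5
y_5 = 1.5
z_5 = 0.5
w_5 = 4
h_5 = 2.5
x_6 = 5
y_6 = 2.5
r_6 = 1.5
h_6 = 6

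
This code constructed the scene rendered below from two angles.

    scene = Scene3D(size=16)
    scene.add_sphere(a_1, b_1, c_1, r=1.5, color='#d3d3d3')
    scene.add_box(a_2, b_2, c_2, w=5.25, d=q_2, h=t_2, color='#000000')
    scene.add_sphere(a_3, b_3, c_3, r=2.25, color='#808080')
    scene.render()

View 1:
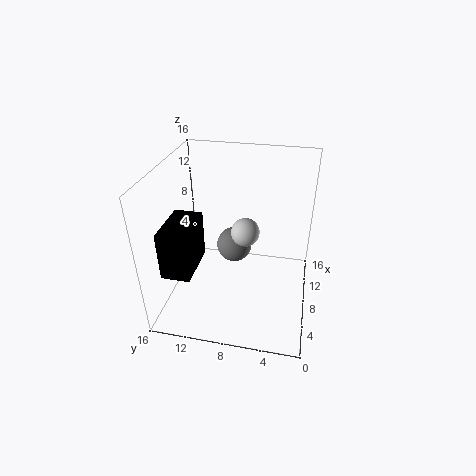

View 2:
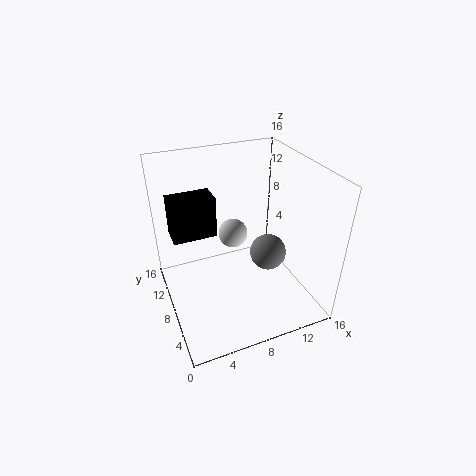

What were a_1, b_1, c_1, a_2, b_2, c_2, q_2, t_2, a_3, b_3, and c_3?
a_1 = 7; b_1 = 7; c_1 = 9.5; a_2 = 1.5; b_2 = 11.5; c_2 = 6.5; q_2 = 3; t_2 = 5; a_3 = 12.75; b_3 = 9.5; c_3 = 3.75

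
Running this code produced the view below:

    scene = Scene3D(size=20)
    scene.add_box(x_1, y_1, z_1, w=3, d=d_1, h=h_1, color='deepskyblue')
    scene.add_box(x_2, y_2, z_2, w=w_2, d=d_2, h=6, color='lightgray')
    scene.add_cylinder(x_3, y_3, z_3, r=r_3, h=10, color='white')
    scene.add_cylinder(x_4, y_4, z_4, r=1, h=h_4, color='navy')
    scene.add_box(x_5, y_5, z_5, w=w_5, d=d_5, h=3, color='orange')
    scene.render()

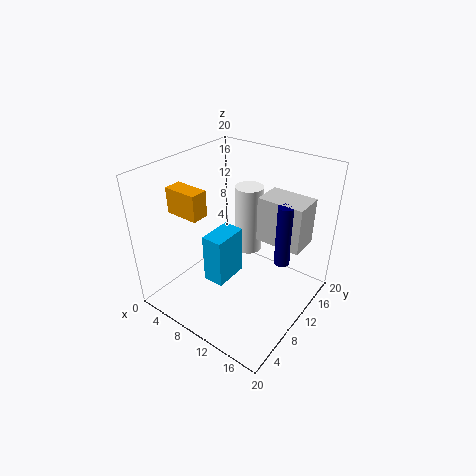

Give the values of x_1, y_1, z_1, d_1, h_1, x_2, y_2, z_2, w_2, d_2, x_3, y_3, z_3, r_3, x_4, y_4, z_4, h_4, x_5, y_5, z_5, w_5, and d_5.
x_1 = 7, y_1 = 6, z_1 = 4, d_1 = 5, h_1 = 7, x_2 = 13, y_2 = 10, z_2 = 11, w_2 = 6, d_2 = 4, x_3 = 9, y_3 = 14, z_3 = 6, r_3 = 2, x_4 = 17, y_4 = 10, z_4 = 9, h_4 = 8, x_5 = 7, y_5 = 1, z_5 = 17, w_5 = 4, d_5 = 2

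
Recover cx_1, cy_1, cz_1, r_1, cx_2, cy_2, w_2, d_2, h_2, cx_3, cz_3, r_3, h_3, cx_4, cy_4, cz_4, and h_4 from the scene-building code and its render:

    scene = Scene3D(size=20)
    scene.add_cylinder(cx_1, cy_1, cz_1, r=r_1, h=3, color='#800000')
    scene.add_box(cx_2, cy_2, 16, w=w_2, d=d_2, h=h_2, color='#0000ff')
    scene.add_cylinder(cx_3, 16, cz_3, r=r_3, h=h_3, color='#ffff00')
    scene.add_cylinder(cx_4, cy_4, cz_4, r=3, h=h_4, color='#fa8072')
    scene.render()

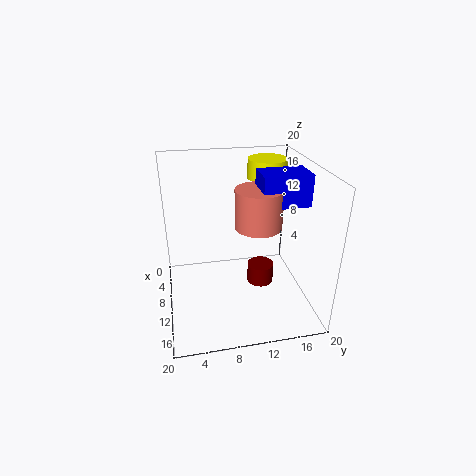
cx_1 = 8, cy_1 = 14, cz_1 = 1, r_1 = 2, cx_2 = 11, cy_2 = 12, w_2 = 4, d_2 = 6, h_2 = 4, cx_3 = 3, cz_3 = 16, r_3 = 3, h_3 = 3, cx_4 = 13, cy_4 = 12, cz_4 = 13, h_4 = 5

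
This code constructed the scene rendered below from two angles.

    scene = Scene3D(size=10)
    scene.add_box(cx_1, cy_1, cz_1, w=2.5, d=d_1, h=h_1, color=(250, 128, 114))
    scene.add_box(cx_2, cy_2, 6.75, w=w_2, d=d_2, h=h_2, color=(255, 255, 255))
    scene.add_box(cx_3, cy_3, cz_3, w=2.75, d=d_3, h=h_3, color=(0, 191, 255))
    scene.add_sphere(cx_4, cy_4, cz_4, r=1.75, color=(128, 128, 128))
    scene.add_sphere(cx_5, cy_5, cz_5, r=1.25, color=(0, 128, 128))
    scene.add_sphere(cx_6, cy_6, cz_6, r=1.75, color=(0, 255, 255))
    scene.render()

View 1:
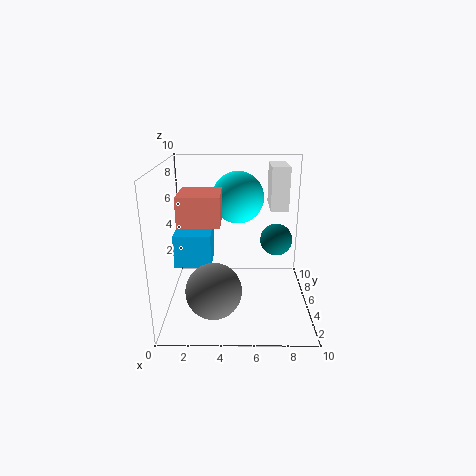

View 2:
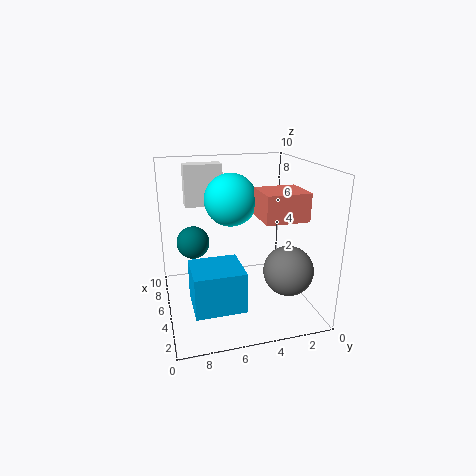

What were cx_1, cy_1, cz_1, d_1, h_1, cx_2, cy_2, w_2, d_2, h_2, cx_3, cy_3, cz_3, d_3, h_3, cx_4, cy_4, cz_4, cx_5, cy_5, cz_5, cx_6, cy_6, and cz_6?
cx_1 = 1.5, cy_1 = 1.5, cz_1 = 7, d_1 = 2.75, h_1 = 1.75, cx_2 = 7.25, cy_2 = 5.5, w_2 = 1.25, d_2 = 2.75, h_2 = 3, cx_3 = 0.25, cy_3 = 5.75, cz_3 = 2.25, d_3 = 3, h_3 = 2.5, cx_4 = 3.5, cy_4 = 1.75, cz_4 = 2.75, cx_5 = 8, cy_5 = 7.75, cz_5 = 3.75, cx_6 = 5, cy_6 = 5.5, cz_6 = 7.75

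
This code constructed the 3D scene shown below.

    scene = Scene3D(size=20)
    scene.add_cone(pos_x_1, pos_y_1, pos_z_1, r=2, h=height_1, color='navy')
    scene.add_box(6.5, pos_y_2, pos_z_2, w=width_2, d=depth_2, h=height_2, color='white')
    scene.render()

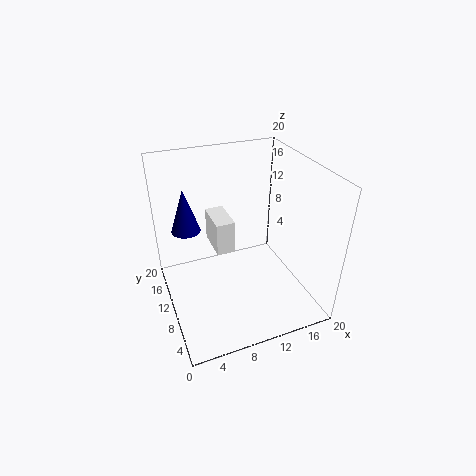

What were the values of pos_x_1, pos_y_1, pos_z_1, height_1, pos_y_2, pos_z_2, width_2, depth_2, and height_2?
pos_x_1 = 3.5; pos_y_1 = 13; pos_z_1 = 11; height_1 = 6; pos_y_2 = 8.5; pos_z_2 = 9; width_2 = 2.5; depth_2 = 5; height_2 = 4.5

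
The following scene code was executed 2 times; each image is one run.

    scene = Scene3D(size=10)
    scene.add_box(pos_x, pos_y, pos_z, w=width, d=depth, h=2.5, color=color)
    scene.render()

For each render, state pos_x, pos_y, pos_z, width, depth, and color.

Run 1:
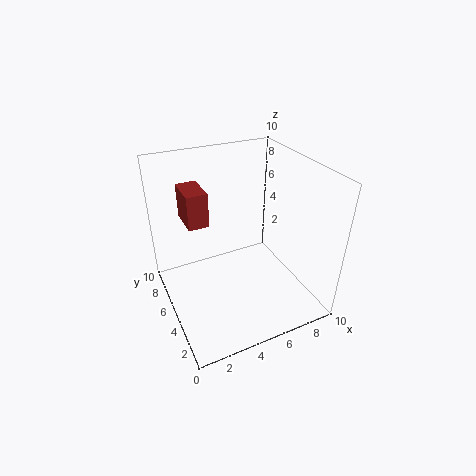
pos_x = 2; pos_y = 6.5; pos_z = 5.5; width = 1.5; depth = 2.5; color = 'brown'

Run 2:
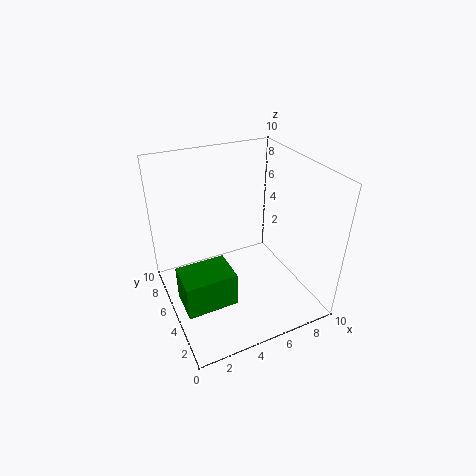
pos_x = 0.5; pos_y = 3; pos_z = 1; width = 3.5; depth = 2.5; color = 'green'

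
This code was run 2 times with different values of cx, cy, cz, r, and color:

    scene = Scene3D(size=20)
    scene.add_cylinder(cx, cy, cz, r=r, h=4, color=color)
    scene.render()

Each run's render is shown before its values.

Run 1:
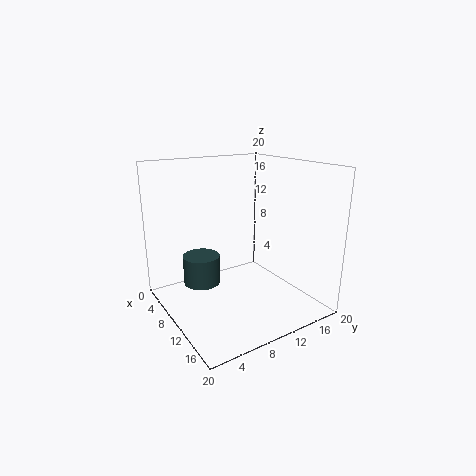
cx = 8.5
cy = 5
cz = 4
r = 2.5
color = 'darkslategray'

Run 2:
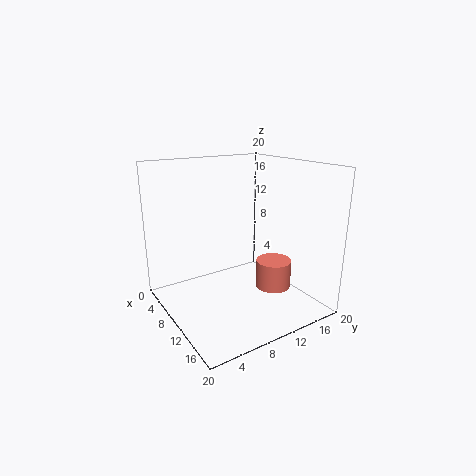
cx = 12.5
cy = 14.5
cz = 2.5
r = 2.5
color = 'salmon'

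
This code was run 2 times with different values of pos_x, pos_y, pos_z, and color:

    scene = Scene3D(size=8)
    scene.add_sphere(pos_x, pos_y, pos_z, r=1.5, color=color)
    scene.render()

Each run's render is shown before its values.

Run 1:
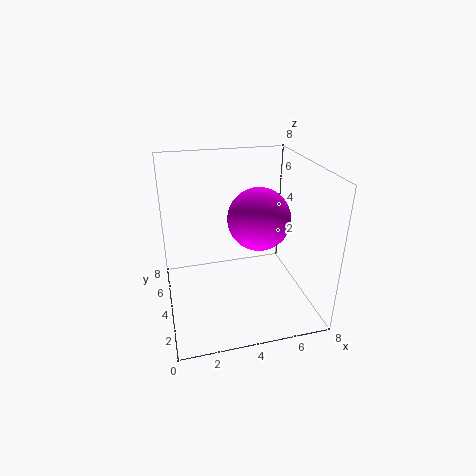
pos_x = 4.5
pos_y = 2
pos_z = 6
color = 'magenta'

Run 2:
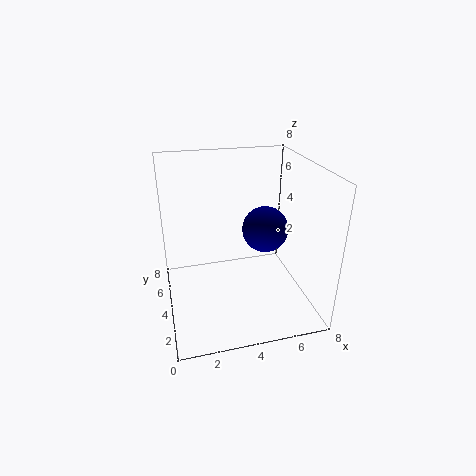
pos_x = 6.5
pos_y = 6.5
pos_z = 3
color = 'navy'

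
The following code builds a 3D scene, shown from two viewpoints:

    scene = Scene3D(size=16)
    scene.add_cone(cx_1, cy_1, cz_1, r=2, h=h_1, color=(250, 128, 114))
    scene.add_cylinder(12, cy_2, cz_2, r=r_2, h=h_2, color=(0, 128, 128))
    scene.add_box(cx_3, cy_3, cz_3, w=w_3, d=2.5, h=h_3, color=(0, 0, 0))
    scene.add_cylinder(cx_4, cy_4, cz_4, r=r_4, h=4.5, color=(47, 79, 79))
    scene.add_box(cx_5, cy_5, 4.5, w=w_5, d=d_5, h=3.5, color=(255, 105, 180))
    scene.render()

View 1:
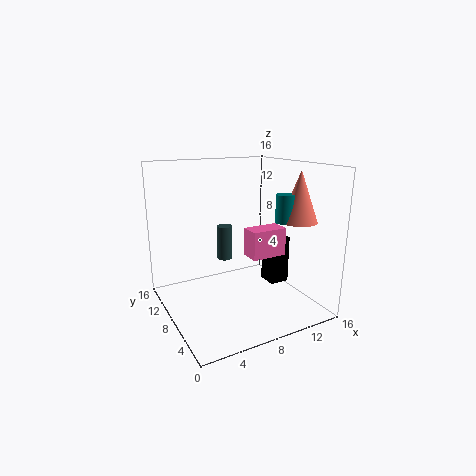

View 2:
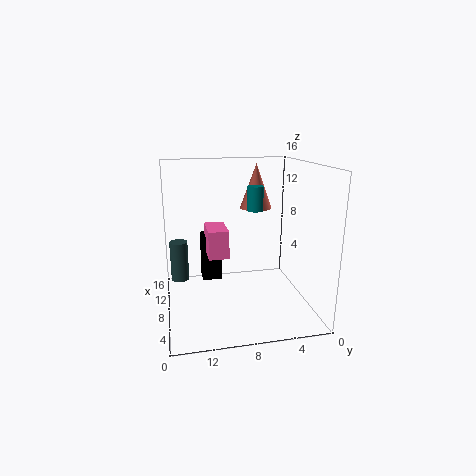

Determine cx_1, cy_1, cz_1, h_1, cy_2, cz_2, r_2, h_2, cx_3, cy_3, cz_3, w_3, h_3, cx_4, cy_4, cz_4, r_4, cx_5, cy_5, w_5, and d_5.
cx_1 = 13.5
cy_1 = 4.5
cz_1 = 10
h_1 = 5.5
cy_2 = 5
cz_2 = 10
r_2 = 1
h_2 = 3
cx_3 = 13.5
cy_3 = 9
cz_3 = 0.5
w_3 = 2.5
h_3 = 6
cx_4 = 9.5
cy_4 = 14.5
cz_4 = 3
r_4 = 1
cx_5 = 10.5
cy_5 = 8.5
w_5 = 4.5
d_5 = 2.5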